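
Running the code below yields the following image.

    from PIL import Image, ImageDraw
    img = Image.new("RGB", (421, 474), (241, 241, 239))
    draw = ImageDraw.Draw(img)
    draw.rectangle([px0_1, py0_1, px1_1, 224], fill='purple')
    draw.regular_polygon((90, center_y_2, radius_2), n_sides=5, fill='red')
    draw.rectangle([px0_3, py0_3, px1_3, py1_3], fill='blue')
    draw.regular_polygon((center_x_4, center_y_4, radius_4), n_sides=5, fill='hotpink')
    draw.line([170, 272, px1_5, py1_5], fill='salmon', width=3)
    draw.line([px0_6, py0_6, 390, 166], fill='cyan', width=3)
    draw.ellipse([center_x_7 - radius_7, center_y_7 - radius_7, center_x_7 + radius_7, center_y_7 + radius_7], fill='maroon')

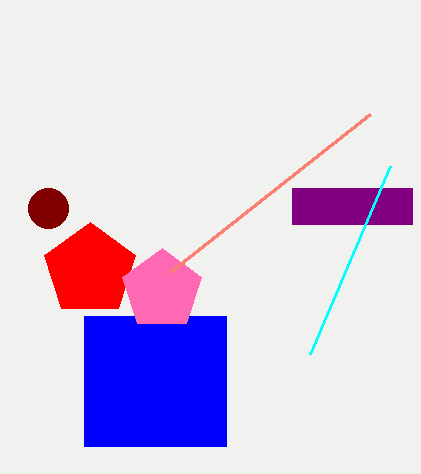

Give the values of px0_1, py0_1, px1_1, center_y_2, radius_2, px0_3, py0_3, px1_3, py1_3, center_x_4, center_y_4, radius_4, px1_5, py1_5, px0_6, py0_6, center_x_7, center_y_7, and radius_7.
px0_1 = 292
py0_1 = 188
px1_1 = 412
center_y_2 = 270
radius_2 = 48
px0_3 = 84
py0_3 = 316
px1_3 = 226
py1_3 = 446
center_x_4 = 162
center_y_4 = 290
radius_4 = 42
px1_5 = 370
py1_5 = 114
px0_6 = 310
py0_6 = 354
center_x_7 = 48
center_y_7 = 208
radius_7 = 20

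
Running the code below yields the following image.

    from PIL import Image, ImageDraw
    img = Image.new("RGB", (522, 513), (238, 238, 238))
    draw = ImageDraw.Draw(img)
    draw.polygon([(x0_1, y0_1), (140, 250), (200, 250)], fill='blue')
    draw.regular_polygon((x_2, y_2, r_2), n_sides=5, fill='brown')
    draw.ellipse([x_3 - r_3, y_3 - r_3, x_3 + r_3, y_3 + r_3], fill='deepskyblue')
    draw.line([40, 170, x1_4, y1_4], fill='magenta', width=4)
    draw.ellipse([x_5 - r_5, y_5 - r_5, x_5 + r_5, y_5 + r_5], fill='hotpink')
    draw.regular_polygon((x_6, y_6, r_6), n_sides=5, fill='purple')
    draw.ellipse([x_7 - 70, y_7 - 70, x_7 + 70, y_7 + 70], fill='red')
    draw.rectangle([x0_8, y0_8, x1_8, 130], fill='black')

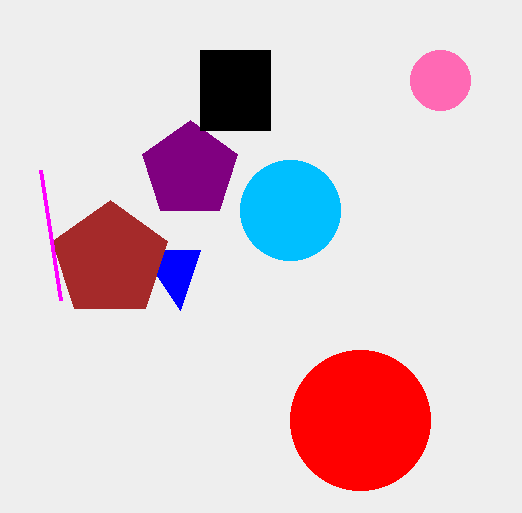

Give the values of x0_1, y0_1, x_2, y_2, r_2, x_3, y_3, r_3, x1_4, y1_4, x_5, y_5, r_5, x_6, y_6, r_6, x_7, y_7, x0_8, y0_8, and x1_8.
x0_1 = 180; y0_1 = 310; x_2 = 110; y_2 = 260; r_2 = 60; x_3 = 290; y_3 = 210; r_3 = 50; x1_4 = 60; y1_4 = 300; x_5 = 440; y_5 = 80; r_5 = 30; x_6 = 190; y_6 = 170; r_6 = 50; x_7 = 360; y_7 = 420; x0_8 = 200; y0_8 = 50; x1_8 = 270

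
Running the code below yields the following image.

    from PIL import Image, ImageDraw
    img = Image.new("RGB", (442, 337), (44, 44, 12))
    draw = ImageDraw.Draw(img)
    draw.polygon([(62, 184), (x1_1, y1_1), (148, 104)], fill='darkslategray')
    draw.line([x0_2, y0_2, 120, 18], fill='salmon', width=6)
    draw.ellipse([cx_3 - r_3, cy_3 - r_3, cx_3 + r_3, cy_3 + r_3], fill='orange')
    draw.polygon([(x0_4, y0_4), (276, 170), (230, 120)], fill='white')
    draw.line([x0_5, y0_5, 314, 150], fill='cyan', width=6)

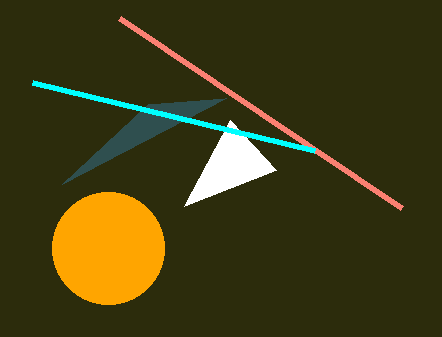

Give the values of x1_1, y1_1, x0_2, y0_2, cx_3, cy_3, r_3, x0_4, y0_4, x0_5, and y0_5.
x1_1 = 226
y1_1 = 98
x0_2 = 402
y0_2 = 208
cx_3 = 108
cy_3 = 248
r_3 = 56
x0_4 = 184
y0_4 = 206
x0_5 = 32
y0_5 = 82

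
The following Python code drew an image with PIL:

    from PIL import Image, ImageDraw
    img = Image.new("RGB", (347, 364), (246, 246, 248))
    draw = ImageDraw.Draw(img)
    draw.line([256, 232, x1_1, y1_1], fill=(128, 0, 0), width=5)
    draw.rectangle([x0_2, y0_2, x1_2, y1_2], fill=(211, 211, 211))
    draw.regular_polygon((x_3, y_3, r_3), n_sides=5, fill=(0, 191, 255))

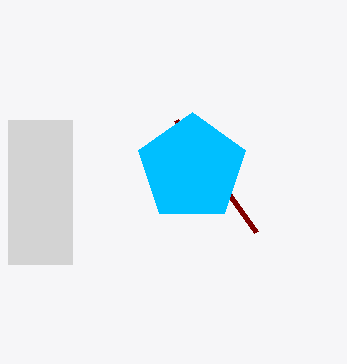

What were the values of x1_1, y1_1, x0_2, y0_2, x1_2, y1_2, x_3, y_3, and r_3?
x1_1 = 176, y1_1 = 120, x0_2 = 8, y0_2 = 120, x1_2 = 72, y1_2 = 264, x_3 = 192, y_3 = 168, r_3 = 56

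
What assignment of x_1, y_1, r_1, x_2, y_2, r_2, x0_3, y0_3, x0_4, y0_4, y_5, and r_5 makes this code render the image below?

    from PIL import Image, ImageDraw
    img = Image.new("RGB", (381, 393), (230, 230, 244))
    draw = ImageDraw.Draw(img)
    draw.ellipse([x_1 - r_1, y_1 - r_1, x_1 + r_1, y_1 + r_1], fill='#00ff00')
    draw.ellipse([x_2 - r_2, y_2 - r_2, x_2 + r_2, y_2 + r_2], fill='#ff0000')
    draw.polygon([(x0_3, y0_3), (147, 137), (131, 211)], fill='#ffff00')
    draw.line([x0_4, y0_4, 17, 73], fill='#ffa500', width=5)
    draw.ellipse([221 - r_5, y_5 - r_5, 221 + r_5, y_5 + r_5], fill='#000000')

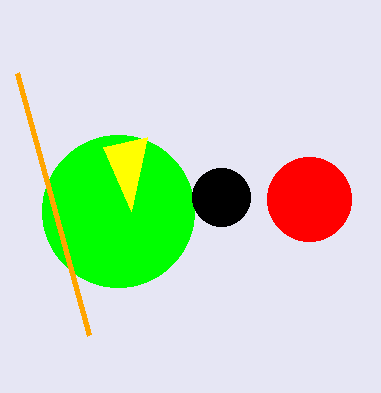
x_1 = 118, y_1 = 211, r_1 = 76, x_2 = 309, y_2 = 199, r_2 = 42, x0_3 = 103, y0_3 = 147, x0_4 = 89, y0_4 = 335, y_5 = 197, r_5 = 29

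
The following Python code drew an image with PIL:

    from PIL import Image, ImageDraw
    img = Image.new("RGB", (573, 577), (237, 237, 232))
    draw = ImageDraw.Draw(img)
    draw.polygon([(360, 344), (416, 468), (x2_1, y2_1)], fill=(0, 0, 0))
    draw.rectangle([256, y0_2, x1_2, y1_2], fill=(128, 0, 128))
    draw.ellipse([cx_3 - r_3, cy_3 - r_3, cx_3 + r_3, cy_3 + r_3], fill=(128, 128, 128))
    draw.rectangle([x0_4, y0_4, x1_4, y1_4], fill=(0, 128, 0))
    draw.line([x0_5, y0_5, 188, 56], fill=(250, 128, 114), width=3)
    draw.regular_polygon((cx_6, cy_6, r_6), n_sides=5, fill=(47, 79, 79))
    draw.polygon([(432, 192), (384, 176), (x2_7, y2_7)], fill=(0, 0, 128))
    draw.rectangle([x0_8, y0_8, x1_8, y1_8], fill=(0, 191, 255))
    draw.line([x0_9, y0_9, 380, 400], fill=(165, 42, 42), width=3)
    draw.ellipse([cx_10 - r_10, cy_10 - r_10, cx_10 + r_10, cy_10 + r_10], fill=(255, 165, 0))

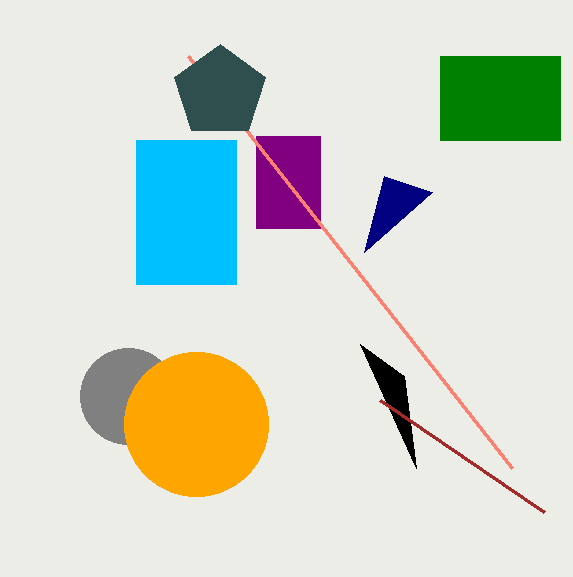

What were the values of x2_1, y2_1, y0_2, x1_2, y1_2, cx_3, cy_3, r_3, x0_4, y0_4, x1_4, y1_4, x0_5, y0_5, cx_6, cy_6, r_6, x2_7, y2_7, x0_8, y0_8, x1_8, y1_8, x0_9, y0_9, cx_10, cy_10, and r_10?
x2_1 = 404, y2_1 = 376, y0_2 = 136, x1_2 = 320, y1_2 = 228, cx_3 = 128, cy_3 = 396, r_3 = 48, x0_4 = 440, y0_4 = 56, x1_4 = 560, y1_4 = 140, x0_5 = 512, y0_5 = 468, cx_6 = 220, cy_6 = 92, r_6 = 48, x2_7 = 364, y2_7 = 252, x0_8 = 136, y0_8 = 140, x1_8 = 236, y1_8 = 284, x0_9 = 544, y0_9 = 512, cx_10 = 196, cy_10 = 424, r_10 = 72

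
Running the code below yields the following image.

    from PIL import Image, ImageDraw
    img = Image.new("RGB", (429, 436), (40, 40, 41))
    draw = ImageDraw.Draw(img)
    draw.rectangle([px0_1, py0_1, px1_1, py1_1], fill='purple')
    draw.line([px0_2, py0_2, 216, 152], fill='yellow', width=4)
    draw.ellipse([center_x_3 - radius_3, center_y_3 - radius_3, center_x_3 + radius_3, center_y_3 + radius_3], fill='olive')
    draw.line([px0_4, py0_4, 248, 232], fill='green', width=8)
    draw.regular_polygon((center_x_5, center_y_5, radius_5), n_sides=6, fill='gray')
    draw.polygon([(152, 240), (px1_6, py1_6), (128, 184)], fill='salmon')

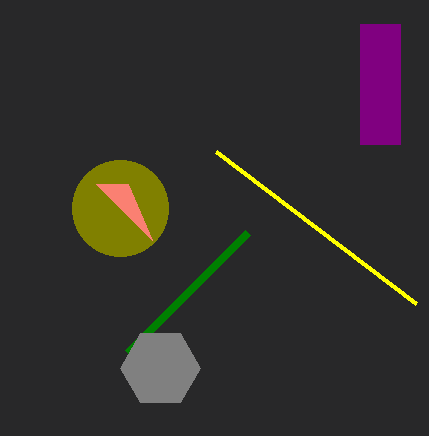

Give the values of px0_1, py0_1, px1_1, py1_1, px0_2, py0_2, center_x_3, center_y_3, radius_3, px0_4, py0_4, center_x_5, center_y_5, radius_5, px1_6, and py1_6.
px0_1 = 360; py0_1 = 24; px1_1 = 400; py1_1 = 144; px0_2 = 416; py0_2 = 304; center_x_3 = 120; center_y_3 = 208; radius_3 = 48; px0_4 = 128; py0_4 = 352; center_x_5 = 160; center_y_5 = 368; radius_5 = 40; px1_6 = 96; py1_6 = 184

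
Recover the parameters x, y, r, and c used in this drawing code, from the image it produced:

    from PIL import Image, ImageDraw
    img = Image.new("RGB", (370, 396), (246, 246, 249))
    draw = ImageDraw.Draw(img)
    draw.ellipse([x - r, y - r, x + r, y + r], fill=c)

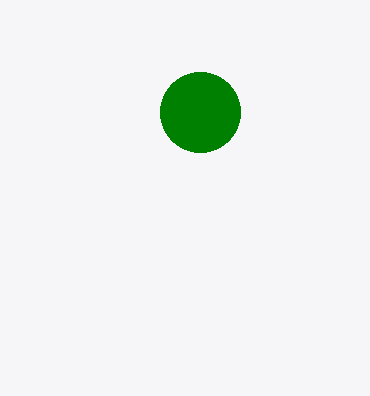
x = 200
y = 112
r = 40
c = 'green'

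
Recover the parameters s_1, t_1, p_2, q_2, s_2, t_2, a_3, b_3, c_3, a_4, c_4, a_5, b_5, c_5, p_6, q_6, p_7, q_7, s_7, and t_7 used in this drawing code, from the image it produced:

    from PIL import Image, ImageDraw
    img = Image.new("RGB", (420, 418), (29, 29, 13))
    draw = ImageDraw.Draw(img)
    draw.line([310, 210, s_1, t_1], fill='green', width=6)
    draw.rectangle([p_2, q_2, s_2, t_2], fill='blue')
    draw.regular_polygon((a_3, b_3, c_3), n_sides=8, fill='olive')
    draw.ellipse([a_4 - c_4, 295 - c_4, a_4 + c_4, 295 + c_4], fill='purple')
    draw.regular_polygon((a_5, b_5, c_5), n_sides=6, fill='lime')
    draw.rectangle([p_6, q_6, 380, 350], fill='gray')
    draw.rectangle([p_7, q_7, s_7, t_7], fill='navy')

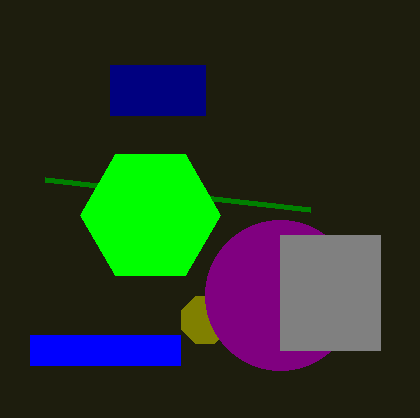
s_1 = 45
t_1 = 180
p_2 = 30
q_2 = 335
s_2 = 180
t_2 = 365
a_3 = 205
b_3 = 320
c_3 = 25
a_4 = 280
c_4 = 75
a_5 = 150
b_5 = 215
c_5 = 70
p_6 = 280
q_6 = 235
p_7 = 110
q_7 = 65
s_7 = 205
t_7 = 115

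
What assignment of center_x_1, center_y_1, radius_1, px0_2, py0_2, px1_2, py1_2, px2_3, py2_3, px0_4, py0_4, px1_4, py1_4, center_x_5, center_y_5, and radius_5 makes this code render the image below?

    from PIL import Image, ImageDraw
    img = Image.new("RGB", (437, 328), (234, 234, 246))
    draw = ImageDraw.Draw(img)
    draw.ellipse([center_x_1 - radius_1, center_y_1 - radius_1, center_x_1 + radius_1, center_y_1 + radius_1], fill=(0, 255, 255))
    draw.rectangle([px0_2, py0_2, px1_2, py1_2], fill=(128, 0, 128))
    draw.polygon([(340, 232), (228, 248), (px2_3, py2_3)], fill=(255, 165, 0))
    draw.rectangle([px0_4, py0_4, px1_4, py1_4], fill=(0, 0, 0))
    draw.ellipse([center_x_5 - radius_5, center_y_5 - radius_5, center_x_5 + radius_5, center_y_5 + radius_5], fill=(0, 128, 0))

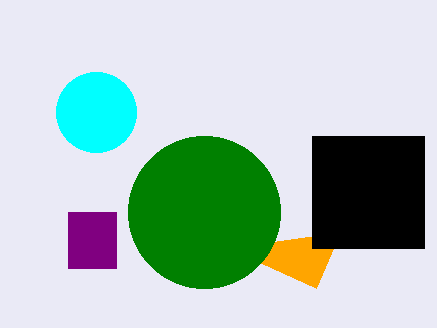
center_x_1 = 96, center_y_1 = 112, radius_1 = 40, px0_2 = 68, py0_2 = 212, px1_2 = 116, py1_2 = 268, px2_3 = 316, py2_3 = 288, px0_4 = 312, py0_4 = 136, px1_4 = 424, py1_4 = 248, center_x_5 = 204, center_y_5 = 212, radius_5 = 76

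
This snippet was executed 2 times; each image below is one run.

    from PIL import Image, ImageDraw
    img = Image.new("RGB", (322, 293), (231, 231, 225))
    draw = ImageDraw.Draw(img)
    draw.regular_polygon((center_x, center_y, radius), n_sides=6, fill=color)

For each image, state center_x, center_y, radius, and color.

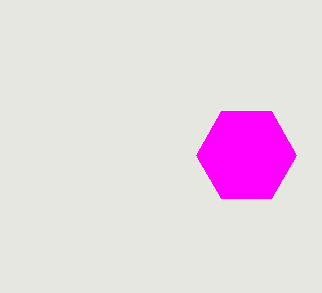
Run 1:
center_x = 246
center_y = 155
radius = 50
color = 'magenta'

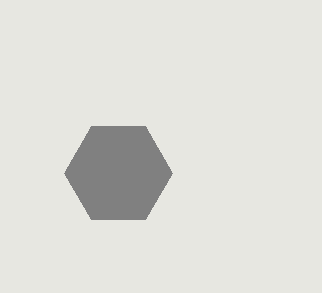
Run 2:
center_x = 118
center_y = 173
radius = 54
color = 'gray'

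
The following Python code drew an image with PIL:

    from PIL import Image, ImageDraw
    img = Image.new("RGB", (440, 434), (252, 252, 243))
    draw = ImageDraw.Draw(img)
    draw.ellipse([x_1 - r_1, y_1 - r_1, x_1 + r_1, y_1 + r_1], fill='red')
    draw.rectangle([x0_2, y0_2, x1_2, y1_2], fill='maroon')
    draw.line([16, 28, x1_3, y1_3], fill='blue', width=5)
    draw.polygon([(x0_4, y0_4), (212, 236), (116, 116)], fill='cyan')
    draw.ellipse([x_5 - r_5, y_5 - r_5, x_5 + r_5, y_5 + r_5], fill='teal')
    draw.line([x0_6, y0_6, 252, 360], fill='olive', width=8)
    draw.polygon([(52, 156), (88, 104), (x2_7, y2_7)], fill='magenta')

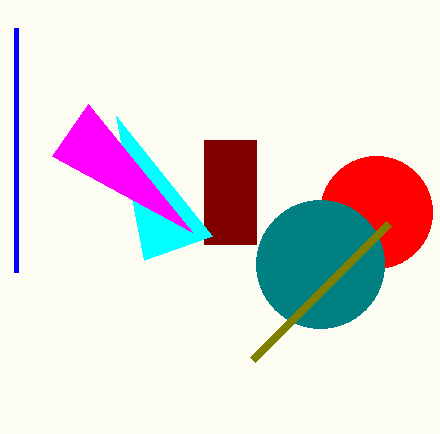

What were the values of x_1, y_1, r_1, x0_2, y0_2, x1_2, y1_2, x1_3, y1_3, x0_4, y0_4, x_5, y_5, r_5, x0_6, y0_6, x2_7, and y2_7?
x_1 = 376, y_1 = 212, r_1 = 56, x0_2 = 204, y0_2 = 140, x1_2 = 256, y1_2 = 244, x1_3 = 16, y1_3 = 272, x0_4 = 144, y0_4 = 260, x_5 = 320, y_5 = 264, r_5 = 64, x0_6 = 388, y0_6 = 224, x2_7 = 192, y2_7 = 232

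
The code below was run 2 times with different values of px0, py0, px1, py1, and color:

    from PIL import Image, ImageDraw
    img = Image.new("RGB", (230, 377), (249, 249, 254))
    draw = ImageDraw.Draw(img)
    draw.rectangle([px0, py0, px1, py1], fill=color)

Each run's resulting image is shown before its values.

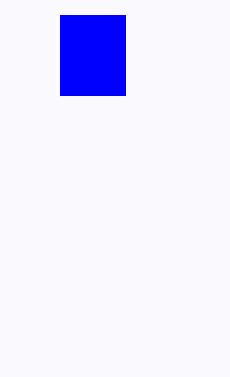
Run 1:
px0 = 60, py0 = 15, px1 = 125, py1 = 95, color = 'blue'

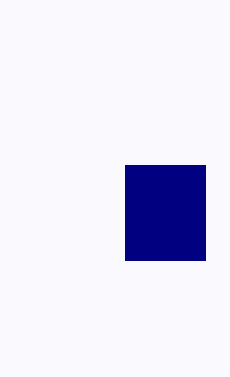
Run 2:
px0 = 125; py0 = 165; px1 = 205; py1 = 260; color = 'navy'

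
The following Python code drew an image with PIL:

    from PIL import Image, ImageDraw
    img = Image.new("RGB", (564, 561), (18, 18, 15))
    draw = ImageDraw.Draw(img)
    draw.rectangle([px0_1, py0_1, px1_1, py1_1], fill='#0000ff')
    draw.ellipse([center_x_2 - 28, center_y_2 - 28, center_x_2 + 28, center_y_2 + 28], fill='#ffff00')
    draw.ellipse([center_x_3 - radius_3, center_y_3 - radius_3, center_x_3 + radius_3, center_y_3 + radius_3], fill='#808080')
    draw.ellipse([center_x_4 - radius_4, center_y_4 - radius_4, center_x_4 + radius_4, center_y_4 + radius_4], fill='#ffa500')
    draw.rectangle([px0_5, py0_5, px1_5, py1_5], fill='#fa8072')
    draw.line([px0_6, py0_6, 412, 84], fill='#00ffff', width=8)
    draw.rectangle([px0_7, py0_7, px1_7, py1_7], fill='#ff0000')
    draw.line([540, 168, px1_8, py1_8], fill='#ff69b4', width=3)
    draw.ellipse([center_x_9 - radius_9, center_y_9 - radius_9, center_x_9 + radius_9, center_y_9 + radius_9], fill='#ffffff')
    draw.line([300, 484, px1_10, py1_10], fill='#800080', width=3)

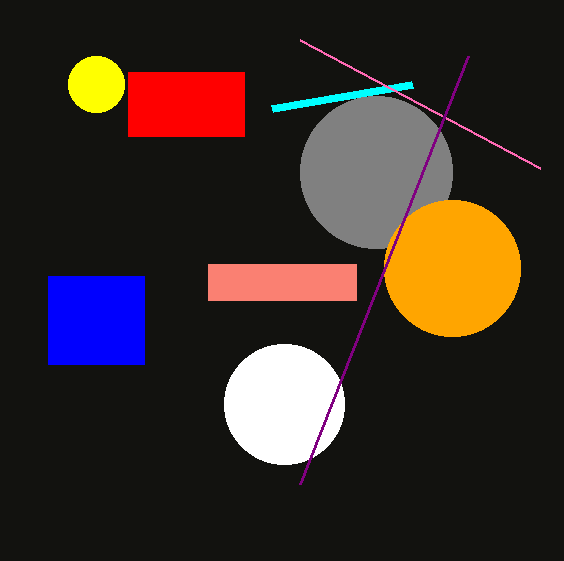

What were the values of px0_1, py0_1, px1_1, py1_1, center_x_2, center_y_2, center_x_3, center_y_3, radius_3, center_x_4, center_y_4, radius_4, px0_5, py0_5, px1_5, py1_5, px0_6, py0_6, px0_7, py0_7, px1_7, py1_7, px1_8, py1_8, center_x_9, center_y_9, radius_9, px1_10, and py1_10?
px0_1 = 48
py0_1 = 276
px1_1 = 144
py1_1 = 364
center_x_2 = 96
center_y_2 = 84
center_x_3 = 376
center_y_3 = 172
radius_3 = 76
center_x_4 = 452
center_y_4 = 268
radius_4 = 68
px0_5 = 208
py0_5 = 264
px1_5 = 356
py1_5 = 300
px0_6 = 272
py0_6 = 108
px0_7 = 128
py0_7 = 72
px1_7 = 244
py1_7 = 136
px1_8 = 300
py1_8 = 40
center_x_9 = 284
center_y_9 = 404
radius_9 = 60
px1_10 = 468
py1_10 = 56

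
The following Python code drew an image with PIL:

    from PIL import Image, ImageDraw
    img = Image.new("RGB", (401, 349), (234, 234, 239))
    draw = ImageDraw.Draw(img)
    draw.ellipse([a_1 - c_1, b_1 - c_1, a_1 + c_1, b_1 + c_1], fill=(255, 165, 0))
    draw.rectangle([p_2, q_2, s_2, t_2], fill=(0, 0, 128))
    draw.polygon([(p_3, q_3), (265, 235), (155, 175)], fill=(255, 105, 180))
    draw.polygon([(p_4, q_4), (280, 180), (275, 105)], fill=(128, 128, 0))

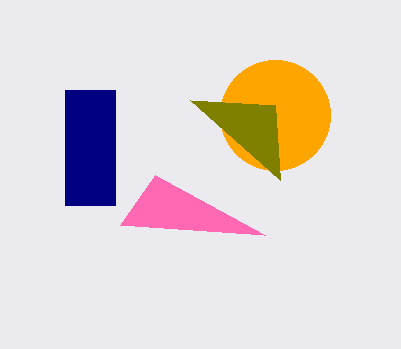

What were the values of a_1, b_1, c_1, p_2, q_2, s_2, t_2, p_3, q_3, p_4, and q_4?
a_1 = 275, b_1 = 115, c_1 = 55, p_2 = 65, q_2 = 90, s_2 = 115, t_2 = 205, p_3 = 120, q_3 = 225, p_4 = 190, q_4 = 100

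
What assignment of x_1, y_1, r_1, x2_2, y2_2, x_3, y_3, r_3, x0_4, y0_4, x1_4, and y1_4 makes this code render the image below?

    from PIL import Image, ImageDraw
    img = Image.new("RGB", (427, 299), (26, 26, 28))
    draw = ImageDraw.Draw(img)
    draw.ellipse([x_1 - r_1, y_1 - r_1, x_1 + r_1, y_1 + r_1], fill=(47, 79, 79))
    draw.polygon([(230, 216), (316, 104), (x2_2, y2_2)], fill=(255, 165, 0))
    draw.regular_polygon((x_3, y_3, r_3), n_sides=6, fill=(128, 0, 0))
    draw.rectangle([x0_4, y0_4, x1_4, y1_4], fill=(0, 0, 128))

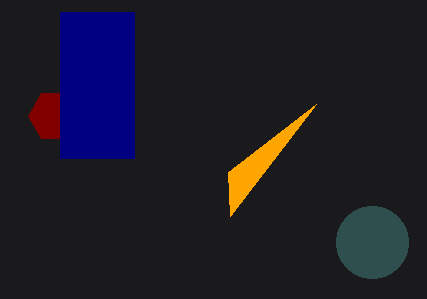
x_1 = 372, y_1 = 242, r_1 = 36, x2_2 = 228, y2_2 = 172, x_3 = 54, y_3 = 116, r_3 = 26, x0_4 = 60, y0_4 = 12, x1_4 = 134, y1_4 = 158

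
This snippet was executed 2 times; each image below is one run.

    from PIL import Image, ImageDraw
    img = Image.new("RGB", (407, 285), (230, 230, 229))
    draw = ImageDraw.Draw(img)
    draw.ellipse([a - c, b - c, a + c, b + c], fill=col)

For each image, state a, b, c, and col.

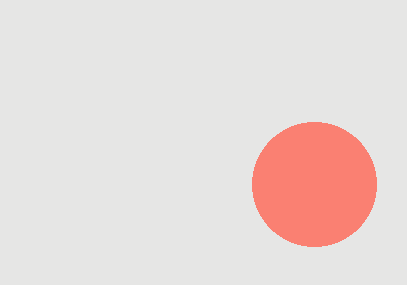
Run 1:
a = 314; b = 184; c = 62; col = 'salmon'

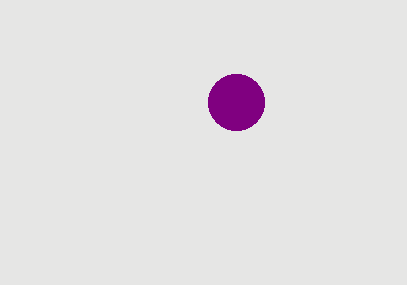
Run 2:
a = 236; b = 102; c = 28; col = 'purple'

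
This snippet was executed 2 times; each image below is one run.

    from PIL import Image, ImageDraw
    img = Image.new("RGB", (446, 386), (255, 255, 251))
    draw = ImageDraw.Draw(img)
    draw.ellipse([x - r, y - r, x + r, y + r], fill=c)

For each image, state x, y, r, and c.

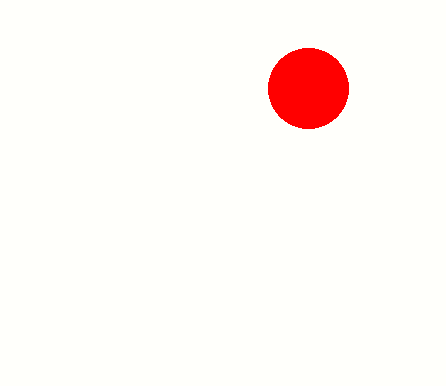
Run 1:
x = 308; y = 88; r = 40; c = 'red'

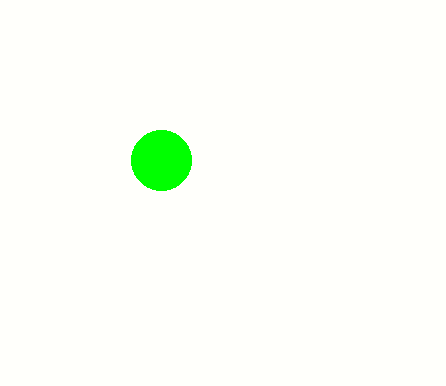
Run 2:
x = 161
y = 160
r = 30
c = 'lime'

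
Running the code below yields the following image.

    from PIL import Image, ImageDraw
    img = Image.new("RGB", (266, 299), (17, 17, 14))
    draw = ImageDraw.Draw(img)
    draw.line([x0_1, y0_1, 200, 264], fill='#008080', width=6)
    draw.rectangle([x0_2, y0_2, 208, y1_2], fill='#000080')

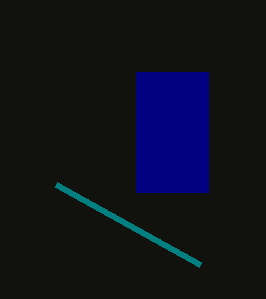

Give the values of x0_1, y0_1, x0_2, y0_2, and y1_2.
x0_1 = 56
y0_1 = 184
x0_2 = 136
y0_2 = 72
y1_2 = 192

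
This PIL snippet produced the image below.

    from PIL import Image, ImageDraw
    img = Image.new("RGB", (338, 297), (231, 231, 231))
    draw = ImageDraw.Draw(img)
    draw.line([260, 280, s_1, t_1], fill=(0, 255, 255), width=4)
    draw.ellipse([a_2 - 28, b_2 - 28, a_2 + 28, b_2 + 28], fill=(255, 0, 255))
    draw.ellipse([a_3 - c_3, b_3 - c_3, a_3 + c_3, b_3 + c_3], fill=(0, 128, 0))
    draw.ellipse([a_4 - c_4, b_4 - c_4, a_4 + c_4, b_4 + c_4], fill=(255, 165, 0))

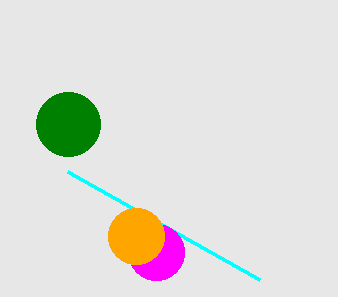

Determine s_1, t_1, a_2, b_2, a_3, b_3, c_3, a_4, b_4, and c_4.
s_1 = 68, t_1 = 172, a_2 = 156, b_2 = 252, a_3 = 68, b_3 = 124, c_3 = 32, a_4 = 136, b_4 = 236, c_4 = 28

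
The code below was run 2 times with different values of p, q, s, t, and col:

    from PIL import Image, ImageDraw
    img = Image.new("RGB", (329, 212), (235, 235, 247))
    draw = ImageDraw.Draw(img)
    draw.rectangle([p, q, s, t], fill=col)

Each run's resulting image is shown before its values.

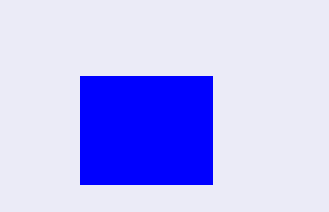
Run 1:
p = 80; q = 76; s = 212; t = 184; col = 'blue'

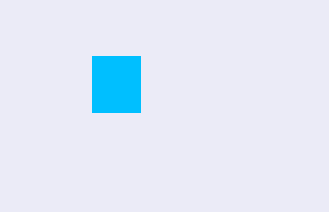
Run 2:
p = 92
q = 56
s = 140
t = 112
col = 'deepskyblue'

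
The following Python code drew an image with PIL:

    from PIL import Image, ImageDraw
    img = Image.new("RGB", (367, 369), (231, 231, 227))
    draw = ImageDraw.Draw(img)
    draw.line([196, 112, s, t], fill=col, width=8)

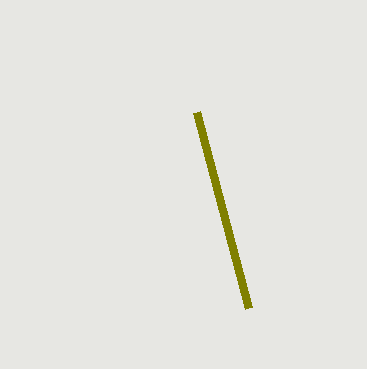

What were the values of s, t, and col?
s = 248; t = 308; col = 'olive'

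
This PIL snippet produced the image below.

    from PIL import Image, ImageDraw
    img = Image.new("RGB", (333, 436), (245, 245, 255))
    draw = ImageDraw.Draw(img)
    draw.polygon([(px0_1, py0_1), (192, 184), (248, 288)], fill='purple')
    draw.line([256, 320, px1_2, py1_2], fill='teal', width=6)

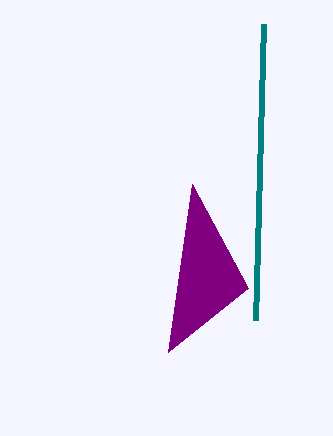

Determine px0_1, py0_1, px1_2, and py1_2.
px0_1 = 168
py0_1 = 352
px1_2 = 264
py1_2 = 24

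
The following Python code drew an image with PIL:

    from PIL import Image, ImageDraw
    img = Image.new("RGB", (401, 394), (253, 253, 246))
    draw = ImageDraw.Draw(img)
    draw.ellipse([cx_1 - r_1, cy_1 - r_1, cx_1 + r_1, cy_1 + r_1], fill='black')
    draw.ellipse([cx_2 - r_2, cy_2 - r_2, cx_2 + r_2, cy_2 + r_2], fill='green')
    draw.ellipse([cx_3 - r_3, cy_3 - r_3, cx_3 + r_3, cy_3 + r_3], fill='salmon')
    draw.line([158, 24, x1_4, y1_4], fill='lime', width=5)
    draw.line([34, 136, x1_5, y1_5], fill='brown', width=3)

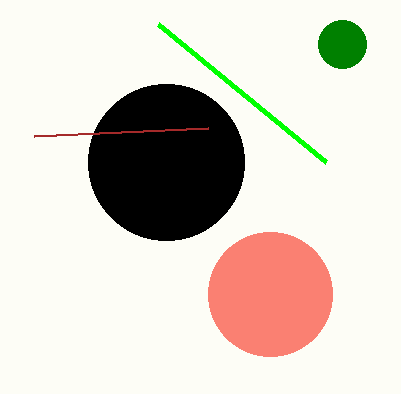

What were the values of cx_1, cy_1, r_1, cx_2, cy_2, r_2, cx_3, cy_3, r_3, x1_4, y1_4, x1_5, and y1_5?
cx_1 = 166, cy_1 = 162, r_1 = 78, cx_2 = 342, cy_2 = 44, r_2 = 24, cx_3 = 270, cy_3 = 294, r_3 = 62, x1_4 = 326, y1_4 = 162, x1_5 = 208, y1_5 = 128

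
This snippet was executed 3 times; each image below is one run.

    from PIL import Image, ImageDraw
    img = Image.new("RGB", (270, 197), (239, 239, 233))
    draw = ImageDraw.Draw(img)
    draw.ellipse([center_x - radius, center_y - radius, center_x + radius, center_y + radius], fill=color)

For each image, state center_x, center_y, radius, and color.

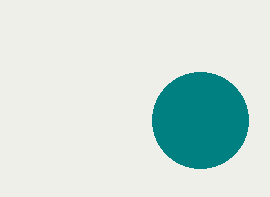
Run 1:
center_x = 200
center_y = 120
radius = 48
color = 'teal'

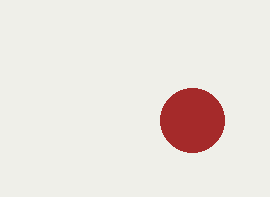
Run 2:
center_x = 192; center_y = 120; radius = 32; color = 'brown'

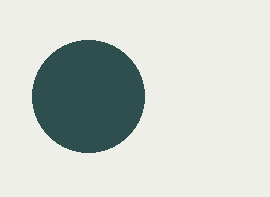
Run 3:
center_x = 88
center_y = 96
radius = 56
color = 'darkslategray'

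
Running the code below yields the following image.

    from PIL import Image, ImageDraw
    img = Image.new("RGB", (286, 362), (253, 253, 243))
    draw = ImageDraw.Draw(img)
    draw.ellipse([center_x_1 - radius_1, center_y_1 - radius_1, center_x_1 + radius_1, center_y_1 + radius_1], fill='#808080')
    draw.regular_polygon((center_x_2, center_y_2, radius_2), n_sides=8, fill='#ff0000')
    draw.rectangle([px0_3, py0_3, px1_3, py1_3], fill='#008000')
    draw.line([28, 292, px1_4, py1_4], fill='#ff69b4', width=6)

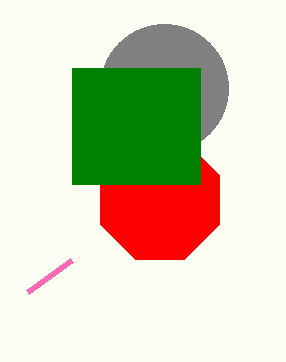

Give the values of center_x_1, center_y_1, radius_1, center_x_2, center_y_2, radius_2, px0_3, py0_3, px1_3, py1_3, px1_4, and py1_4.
center_x_1 = 164; center_y_1 = 88; radius_1 = 64; center_x_2 = 160; center_y_2 = 200; radius_2 = 64; px0_3 = 72; py0_3 = 68; px1_3 = 200; py1_3 = 184; px1_4 = 72; py1_4 = 260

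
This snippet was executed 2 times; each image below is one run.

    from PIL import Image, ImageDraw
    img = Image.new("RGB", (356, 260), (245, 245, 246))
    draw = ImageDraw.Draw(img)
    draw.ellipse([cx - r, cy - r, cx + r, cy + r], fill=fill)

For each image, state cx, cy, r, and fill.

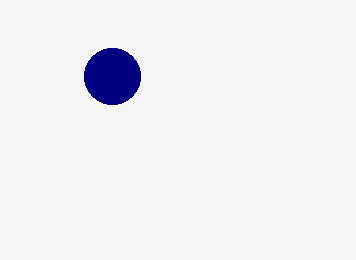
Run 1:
cx = 112; cy = 76; r = 28; fill = 'navy'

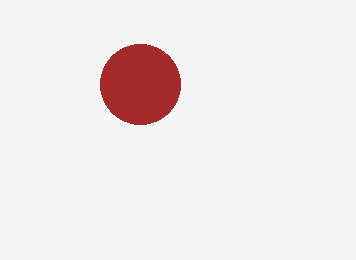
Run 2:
cx = 140
cy = 84
r = 40
fill = 'brown'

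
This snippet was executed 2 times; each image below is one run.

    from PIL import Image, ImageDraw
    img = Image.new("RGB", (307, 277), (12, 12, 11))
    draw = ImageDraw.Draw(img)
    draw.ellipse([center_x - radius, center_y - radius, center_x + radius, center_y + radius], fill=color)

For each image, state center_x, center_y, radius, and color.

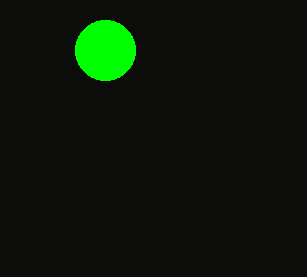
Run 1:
center_x = 105
center_y = 50
radius = 30
color = 'lime'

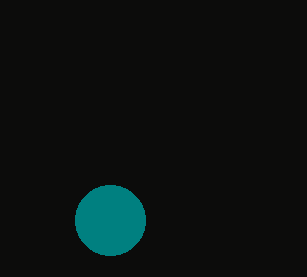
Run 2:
center_x = 110
center_y = 220
radius = 35
color = 'teal'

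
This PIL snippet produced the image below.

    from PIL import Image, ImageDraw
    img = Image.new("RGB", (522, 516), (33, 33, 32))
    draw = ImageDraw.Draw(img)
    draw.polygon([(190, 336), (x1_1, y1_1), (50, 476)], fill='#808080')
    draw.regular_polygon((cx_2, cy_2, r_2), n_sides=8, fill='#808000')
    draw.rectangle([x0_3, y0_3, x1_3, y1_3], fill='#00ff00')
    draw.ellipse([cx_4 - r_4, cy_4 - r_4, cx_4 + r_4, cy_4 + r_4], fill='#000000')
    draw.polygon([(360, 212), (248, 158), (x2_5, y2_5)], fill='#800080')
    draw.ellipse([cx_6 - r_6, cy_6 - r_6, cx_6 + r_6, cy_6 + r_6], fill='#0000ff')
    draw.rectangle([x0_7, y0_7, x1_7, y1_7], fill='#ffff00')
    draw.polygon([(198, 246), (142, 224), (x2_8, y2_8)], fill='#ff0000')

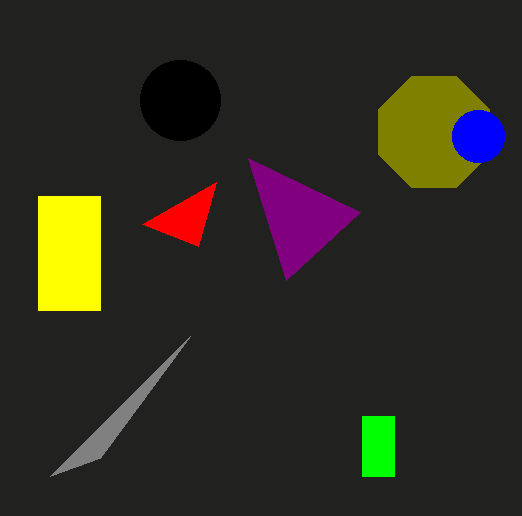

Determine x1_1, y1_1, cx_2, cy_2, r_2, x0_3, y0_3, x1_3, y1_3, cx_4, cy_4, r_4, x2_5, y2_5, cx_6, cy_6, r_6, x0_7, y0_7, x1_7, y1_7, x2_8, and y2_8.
x1_1 = 100
y1_1 = 458
cx_2 = 434
cy_2 = 132
r_2 = 60
x0_3 = 362
y0_3 = 416
x1_3 = 394
y1_3 = 476
cx_4 = 180
cy_4 = 100
r_4 = 40
x2_5 = 286
y2_5 = 280
cx_6 = 478
cy_6 = 136
r_6 = 26
x0_7 = 38
y0_7 = 196
x1_7 = 100
y1_7 = 310
x2_8 = 216
y2_8 = 182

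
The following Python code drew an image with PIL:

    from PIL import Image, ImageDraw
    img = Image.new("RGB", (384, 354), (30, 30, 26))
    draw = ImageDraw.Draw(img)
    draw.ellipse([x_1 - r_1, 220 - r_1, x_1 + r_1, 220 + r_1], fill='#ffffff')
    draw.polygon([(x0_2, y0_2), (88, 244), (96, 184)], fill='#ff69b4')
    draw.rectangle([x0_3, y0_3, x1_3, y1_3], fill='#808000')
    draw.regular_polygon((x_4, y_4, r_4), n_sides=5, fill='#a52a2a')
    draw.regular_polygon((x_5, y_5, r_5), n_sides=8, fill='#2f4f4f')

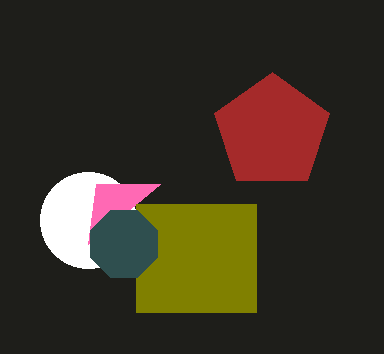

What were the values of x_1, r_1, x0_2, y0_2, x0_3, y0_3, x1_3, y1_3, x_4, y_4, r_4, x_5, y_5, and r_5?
x_1 = 88; r_1 = 48; x0_2 = 160; y0_2 = 184; x0_3 = 136; y0_3 = 204; x1_3 = 256; y1_3 = 312; x_4 = 272; y_4 = 132; r_4 = 60; x_5 = 124; y_5 = 244; r_5 = 36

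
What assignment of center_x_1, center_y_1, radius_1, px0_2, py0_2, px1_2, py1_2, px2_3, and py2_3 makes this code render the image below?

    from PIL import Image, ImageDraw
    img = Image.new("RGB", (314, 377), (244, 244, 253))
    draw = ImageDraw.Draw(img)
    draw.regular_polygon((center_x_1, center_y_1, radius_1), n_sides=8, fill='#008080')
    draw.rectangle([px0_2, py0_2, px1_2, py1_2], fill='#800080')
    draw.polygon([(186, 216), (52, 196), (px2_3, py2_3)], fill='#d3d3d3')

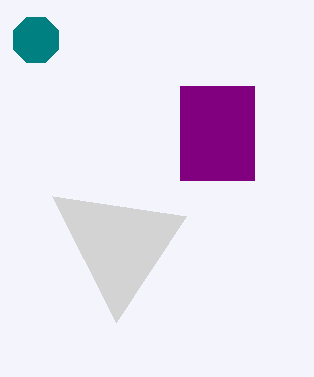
center_x_1 = 36
center_y_1 = 40
radius_1 = 24
px0_2 = 180
py0_2 = 86
px1_2 = 254
py1_2 = 180
px2_3 = 116
py2_3 = 322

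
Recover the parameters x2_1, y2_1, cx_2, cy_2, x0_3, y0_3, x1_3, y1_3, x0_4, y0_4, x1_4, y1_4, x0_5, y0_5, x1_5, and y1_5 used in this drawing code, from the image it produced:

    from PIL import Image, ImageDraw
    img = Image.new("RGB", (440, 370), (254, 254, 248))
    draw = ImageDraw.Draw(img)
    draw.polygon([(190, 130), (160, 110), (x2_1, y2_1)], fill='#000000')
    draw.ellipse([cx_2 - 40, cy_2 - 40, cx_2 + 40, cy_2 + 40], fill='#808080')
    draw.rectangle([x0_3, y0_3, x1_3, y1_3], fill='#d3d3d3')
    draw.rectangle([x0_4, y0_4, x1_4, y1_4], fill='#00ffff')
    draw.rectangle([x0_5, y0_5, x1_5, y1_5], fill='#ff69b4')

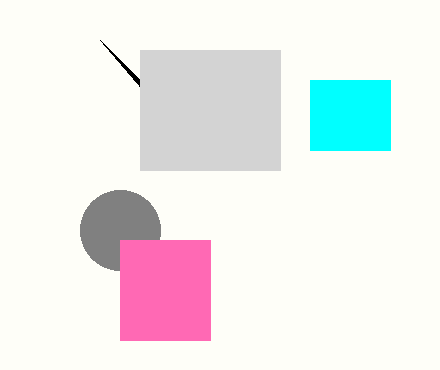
x2_1 = 100, y2_1 = 40, cx_2 = 120, cy_2 = 230, x0_3 = 140, y0_3 = 50, x1_3 = 280, y1_3 = 170, x0_4 = 310, y0_4 = 80, x1_4 = 390, y1_4 = 150, x0_5 = 120, y0_5 = 240, x1_5 = 210, y1_5 = 340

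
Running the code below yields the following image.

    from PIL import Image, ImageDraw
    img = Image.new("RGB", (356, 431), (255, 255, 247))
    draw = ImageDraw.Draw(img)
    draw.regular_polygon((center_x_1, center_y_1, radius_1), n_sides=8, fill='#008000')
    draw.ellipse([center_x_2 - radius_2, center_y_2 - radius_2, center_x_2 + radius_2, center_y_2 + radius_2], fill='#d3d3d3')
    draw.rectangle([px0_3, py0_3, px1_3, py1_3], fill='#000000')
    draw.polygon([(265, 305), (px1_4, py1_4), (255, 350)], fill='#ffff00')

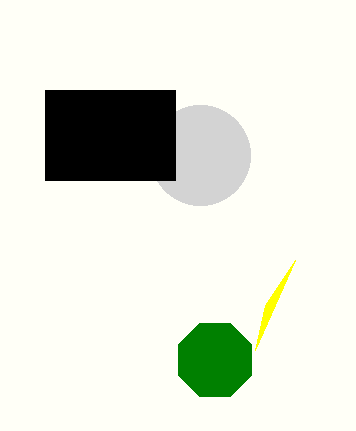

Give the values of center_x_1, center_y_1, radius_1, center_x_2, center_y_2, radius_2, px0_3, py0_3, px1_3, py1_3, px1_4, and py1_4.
center_x_1 = 215
center_y_1 = 360
radius_1 = 40
center_x_2 = 200
center_y_2 = 155
radius_2 = 50
px0_3 = 45
py0_3 = 90
px1_3 = 175
py1_3 = 180
px1_4 = 295
py1_4 = 260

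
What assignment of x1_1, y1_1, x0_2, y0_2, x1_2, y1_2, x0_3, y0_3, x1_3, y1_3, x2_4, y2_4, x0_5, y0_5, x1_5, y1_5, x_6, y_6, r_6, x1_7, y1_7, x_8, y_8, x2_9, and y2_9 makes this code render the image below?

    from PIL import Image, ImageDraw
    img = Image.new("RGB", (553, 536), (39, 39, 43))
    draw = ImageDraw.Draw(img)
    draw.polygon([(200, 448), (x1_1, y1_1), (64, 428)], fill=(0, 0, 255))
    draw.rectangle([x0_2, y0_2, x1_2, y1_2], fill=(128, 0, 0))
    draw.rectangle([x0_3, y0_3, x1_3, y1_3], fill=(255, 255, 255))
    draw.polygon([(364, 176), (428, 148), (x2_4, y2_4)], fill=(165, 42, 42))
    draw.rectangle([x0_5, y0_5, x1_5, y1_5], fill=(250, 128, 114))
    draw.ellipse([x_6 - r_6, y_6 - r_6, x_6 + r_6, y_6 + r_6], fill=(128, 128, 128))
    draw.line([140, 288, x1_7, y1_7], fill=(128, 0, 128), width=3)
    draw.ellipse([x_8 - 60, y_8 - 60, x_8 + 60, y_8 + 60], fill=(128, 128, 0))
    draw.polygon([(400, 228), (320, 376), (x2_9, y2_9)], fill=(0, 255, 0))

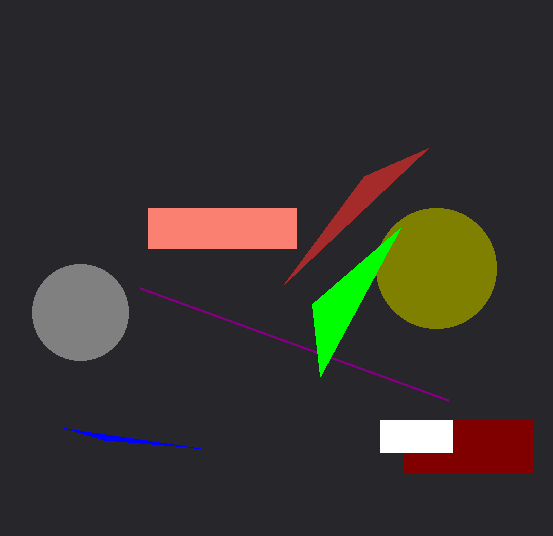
x1_1 = 104
y1_1 = 440
x0_2 = 404
y0_2 = 420
x1_2 = 532
y1_2 = 472
x0_3 = 380
y0_3 = 420
x1_3 = 452
y1_3 = 452
x2_4 = 284
y2_4 = 284
x0_5 = 148
y0_5 = 208
x1_5 = 296
y1_5 = 248
x_6 = 80
y_6 = 312
r_6 = 48
x1_7 = 448
y1_7 = 400
x_8 = 436
y_8 = 268
x2_9 = 312
y2_9 = 304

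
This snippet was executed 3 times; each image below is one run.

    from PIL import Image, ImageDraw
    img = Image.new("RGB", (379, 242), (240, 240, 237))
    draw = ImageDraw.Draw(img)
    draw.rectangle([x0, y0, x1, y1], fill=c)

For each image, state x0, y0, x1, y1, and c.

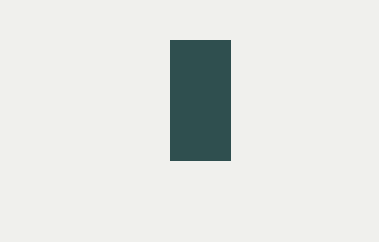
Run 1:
x0 = 170, y0 = 40, x1 = 230, y1 = 160, c = 'darkslategray'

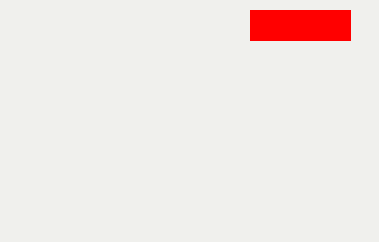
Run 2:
x0 = 250
y0 = 10
x1 = 350
y1 = 40
c = 'red'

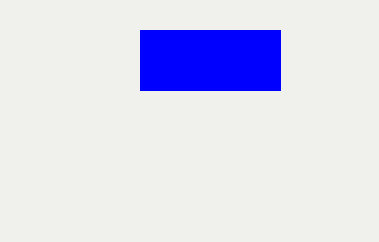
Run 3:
x0 = 140; y0 = 30; x1 = 280; y1 = 90; c = 'blue'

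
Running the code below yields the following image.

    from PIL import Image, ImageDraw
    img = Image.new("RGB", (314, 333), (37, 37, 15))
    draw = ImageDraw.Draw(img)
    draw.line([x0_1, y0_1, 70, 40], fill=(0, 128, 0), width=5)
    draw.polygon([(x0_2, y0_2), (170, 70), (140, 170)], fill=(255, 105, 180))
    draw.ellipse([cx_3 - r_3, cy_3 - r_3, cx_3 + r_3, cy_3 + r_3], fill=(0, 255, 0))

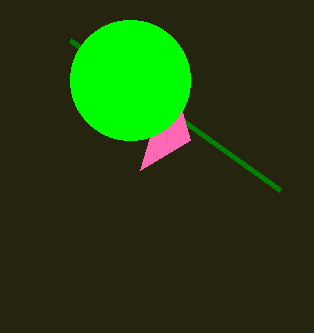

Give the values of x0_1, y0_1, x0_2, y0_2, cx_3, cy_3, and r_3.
x0_1 = 280; y0_1 = 190; x0_2 = 190; y0_2 = 140; cx_3 = 130; cy_3 = 80; r_3 = 60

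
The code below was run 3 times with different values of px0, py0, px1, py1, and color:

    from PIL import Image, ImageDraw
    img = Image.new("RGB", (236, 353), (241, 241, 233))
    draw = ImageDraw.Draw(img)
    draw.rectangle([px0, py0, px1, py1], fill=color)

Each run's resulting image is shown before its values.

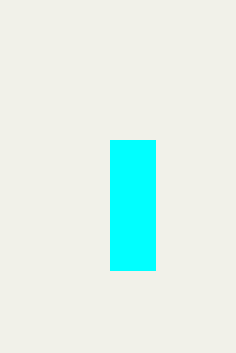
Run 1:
px0 = 110; py0 = 140; px1 = 155; py1 = 270; color = 'cyan'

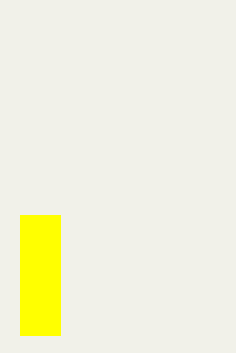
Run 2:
px0 = 20, py0 = 215, px1 = 60, py1 = 335, color = 'yellow'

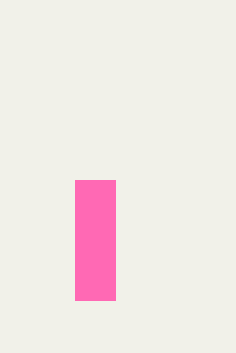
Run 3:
px0 = 75
py0 = 180
px1 = 115
py1 = 300
color = 'hotpink'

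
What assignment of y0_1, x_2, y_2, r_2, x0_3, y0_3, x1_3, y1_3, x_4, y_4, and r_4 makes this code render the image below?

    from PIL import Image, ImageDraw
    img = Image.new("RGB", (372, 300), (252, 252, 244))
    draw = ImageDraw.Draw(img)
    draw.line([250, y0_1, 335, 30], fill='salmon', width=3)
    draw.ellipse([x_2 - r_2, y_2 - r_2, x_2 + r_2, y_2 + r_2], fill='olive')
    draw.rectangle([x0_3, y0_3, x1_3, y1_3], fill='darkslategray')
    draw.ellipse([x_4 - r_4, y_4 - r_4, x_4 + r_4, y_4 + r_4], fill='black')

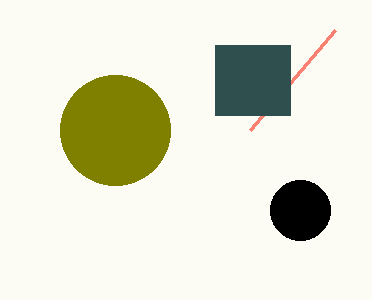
y0_1 = 130, x_2 = 115, y_2 = 130, r_2 = 55, x0_3 = 215, y0_3 = 45, x1_3 = 290, y1_3 = 115, x_4 = 300, y_4 = 210, r_4 = 30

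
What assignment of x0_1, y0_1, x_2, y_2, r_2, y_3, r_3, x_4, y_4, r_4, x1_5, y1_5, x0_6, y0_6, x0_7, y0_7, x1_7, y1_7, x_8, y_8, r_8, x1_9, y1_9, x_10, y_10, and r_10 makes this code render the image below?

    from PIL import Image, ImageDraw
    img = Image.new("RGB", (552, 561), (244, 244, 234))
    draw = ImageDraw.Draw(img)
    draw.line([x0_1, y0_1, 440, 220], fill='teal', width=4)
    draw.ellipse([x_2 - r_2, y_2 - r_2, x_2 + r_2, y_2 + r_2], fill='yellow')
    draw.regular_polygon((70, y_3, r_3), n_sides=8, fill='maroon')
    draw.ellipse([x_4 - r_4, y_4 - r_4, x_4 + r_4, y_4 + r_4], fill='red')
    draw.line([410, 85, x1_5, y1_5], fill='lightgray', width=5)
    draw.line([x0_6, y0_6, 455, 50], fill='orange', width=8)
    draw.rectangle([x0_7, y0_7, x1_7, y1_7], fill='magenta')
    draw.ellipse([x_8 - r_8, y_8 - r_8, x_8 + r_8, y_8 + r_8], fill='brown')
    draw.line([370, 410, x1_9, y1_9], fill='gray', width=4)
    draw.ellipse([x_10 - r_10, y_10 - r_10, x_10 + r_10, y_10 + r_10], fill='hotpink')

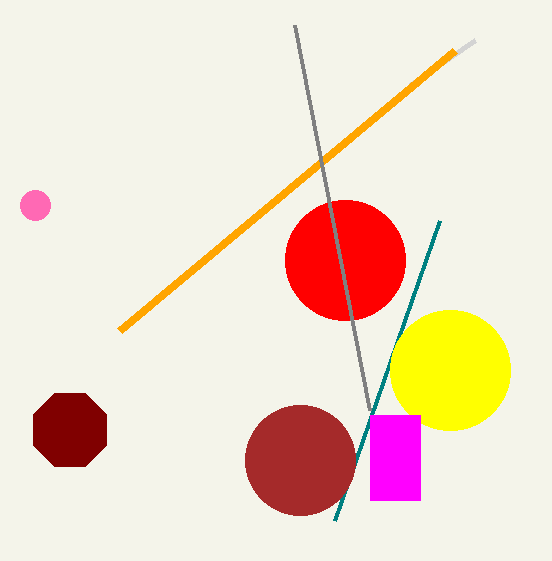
x0_1 = 335; y0_1 = 520; x_2 = 450; y_2 = 370; r_2 = 60; y_3 = 430; r_3 = 40; x_4 = 345; y_4 = 260; r_4 = 60; x1_5 = 475; y1_5 = 40; x0_6 = 120; y0_6 = 330; x0_7 = 370; y0_7 = 415; x1_7 = 420; y1_7 = 500; x_8 = 300; y_8 = 460; r_8 = 55; x1_9 = 295; y1_9 = 25; x_10 = 35; y_10 = 205; r_10 = 15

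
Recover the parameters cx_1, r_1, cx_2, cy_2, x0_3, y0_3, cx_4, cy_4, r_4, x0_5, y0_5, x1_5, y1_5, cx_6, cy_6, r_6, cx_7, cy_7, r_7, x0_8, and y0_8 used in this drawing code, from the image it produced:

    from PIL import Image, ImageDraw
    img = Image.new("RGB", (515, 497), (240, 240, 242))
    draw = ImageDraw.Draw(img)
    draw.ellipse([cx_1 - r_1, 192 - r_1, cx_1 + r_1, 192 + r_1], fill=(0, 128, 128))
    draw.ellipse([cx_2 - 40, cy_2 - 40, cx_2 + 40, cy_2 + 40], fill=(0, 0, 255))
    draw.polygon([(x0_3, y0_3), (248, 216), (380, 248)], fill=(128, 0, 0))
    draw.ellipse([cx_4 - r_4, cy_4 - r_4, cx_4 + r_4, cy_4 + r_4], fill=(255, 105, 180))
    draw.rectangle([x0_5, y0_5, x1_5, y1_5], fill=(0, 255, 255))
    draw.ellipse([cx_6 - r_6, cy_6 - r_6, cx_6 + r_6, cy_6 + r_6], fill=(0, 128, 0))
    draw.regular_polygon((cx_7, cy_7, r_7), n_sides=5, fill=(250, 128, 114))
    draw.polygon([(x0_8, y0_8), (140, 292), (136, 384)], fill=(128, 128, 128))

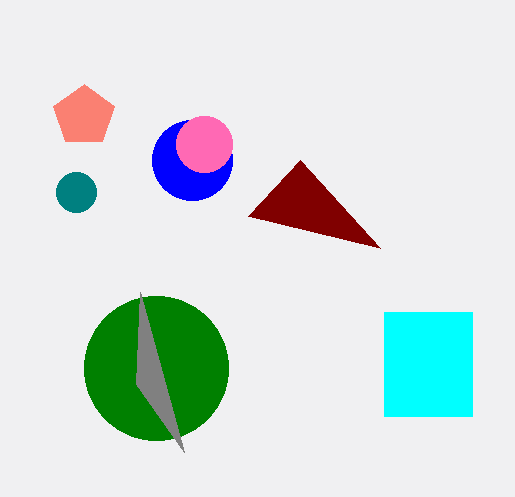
cx_1 = 76
r_1 = 20
cx_2 = 192
cy_2 = 160
x0_3 = 300
y0_3 = 160
cx_4 = 204
cy_4 = 144
r_4 = 28
x0_5 = 384
y0_5 = 312
x1_5 = 472
y1_5 = 416
cx_6 = 156
cy_6 = 368
r_6 = 72
cx_7 = 84
cy_7 = 116
r_7 = 32
x0_8 = 184
y0_8 = 452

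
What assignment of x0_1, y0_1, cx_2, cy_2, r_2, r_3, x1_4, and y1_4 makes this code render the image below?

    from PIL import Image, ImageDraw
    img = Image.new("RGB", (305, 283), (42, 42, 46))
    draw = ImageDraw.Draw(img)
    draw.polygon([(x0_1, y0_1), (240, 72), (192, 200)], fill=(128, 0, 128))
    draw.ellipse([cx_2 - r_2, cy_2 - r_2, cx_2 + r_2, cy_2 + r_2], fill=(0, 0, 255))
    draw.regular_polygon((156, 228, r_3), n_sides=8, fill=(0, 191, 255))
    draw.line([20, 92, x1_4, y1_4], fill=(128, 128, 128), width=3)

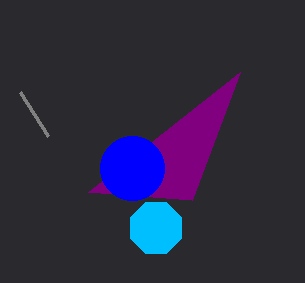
x0_1 = 88; y0_1 = 192; cx_2 = 132; cy_2 = 168; r_2 = 32; r_3 = 28; x1_4 = 48; y1_4 = 136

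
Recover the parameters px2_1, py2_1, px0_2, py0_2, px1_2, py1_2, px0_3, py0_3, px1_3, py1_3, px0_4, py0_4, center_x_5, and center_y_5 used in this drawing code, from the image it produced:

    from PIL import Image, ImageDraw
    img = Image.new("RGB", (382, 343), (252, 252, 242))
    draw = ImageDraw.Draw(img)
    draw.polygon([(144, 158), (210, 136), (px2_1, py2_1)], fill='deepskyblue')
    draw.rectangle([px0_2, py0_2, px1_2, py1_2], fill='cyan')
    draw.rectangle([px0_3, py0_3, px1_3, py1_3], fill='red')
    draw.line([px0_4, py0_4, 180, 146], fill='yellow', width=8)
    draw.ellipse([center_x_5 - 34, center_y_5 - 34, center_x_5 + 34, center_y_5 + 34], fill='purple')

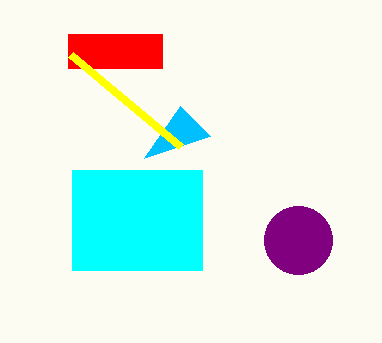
px2_1 = 180; py2_1 = 106; px0_2 = 72; py0_2 = 170; px1_2 = 202; py1_2 = 270; px0_3 = 68; py0_3 = 34; px1_3 = 162; py1_3 = 68; px0_4 = 70; py0_4 = 54; center_x_5 = 298; center_y_5 = 240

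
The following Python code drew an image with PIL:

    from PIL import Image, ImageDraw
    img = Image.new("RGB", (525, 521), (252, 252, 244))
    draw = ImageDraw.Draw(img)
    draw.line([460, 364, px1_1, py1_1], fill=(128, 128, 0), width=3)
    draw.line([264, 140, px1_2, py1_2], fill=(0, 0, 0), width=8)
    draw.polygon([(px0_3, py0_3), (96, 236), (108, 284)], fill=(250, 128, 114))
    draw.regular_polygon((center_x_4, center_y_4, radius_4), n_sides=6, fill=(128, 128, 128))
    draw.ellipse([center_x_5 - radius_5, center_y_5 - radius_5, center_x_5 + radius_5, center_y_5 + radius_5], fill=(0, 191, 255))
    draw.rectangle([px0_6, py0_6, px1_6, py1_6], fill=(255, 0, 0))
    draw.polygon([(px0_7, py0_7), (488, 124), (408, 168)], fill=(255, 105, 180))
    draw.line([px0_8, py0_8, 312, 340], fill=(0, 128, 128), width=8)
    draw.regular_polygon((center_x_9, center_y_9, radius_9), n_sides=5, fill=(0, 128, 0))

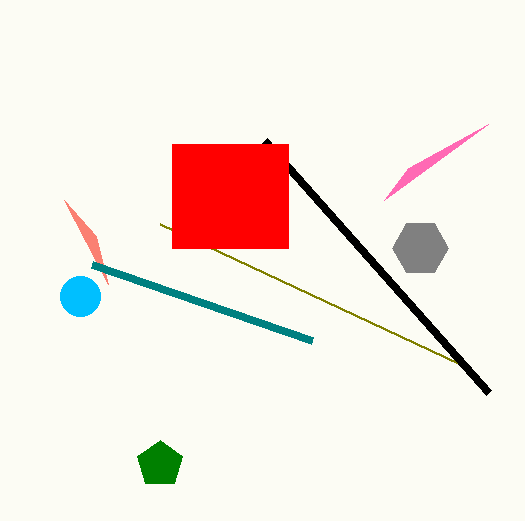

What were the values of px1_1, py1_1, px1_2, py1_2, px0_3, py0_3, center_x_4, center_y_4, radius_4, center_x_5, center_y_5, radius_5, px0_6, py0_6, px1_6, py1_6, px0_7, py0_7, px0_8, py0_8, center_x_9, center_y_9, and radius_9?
px1_1 = 160; py1_1 = 224; px1_2 = 488; py1_2 = 392; px0_3 = 64; py0_3 = 200; center_x_4 = 420; center_y_4 = 248; radius_4 = 28; center_x_5 = 80; center_y_5 = 296; radius_5 = 20; px0_6 = 172; py0_6 = 144; px1_6 = 288; py1_6 = 248; px0_7 = 384; py0_7 = 200; px0_8 = 92; py0_8 = 264; center_x_9 = 160; center_y_9 = 464; radius_9 = 24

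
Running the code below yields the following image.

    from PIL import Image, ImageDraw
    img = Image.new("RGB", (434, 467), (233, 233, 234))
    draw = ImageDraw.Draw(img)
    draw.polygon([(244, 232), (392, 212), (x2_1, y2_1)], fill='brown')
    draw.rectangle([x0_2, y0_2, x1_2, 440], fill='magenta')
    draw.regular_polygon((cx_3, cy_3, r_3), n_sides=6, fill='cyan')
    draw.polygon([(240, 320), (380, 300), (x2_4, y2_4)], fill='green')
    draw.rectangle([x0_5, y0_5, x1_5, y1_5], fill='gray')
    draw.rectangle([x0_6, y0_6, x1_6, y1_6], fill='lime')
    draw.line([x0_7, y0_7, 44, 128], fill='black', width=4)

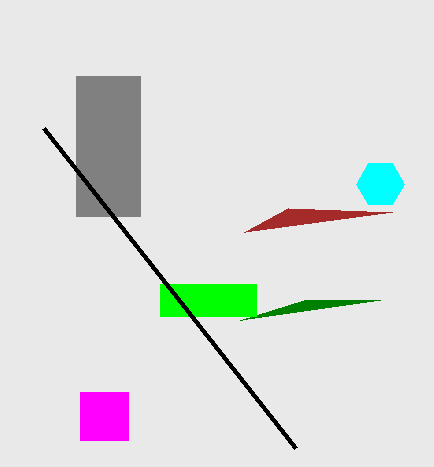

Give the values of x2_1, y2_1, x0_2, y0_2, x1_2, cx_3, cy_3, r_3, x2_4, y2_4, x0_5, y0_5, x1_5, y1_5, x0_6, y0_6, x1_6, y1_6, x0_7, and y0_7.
x2_1 = 288; y2_1 = 208; x0_2 = 80; y0_2 = 392; x1_2 = 128; cx_3 = 380; cy_3 = 184; r_3 = 24; x2_4 = 304; y2_4 = 300; x0_5 = 76; y0_5 = 76; x1_5 = 140; y1_5 = 216; x0_6 = 160; y0_6 = 284; x1_6 = 256; y1_6 = 316; x0_7 = 296; y0_7 = 448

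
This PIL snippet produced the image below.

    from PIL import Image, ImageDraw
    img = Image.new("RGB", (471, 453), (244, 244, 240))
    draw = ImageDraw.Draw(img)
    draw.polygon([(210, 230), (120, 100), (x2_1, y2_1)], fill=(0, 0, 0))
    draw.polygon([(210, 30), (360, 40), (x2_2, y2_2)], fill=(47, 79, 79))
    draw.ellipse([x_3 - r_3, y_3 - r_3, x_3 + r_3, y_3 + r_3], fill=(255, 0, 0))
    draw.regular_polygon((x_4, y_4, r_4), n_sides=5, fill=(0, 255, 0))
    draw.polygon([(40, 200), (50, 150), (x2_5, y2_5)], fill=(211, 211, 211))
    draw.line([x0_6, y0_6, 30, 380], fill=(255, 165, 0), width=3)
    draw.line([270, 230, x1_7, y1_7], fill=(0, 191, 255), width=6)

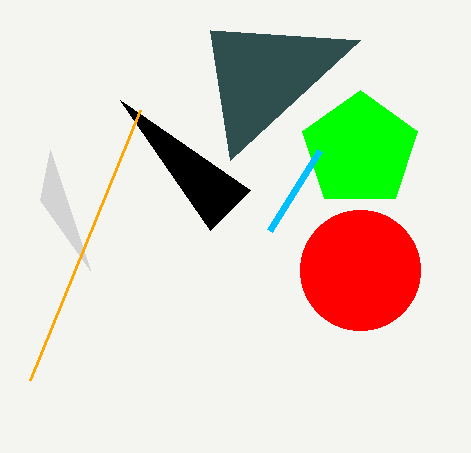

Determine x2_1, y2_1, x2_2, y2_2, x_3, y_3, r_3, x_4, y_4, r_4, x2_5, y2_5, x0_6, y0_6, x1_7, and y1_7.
x2_1 = 250
y2_1 = 190
x2_2 = 230
y2_2 = 160
x_3 = 360
y_3 = 270
r_3 = 60
x_4 = 360
y_4 = 150
r_4 = 60
x2_5 = 90
y2_5 = 270
x0_6 = 140
y0_6 = 110
x1_7 = 320
y1_7 = 150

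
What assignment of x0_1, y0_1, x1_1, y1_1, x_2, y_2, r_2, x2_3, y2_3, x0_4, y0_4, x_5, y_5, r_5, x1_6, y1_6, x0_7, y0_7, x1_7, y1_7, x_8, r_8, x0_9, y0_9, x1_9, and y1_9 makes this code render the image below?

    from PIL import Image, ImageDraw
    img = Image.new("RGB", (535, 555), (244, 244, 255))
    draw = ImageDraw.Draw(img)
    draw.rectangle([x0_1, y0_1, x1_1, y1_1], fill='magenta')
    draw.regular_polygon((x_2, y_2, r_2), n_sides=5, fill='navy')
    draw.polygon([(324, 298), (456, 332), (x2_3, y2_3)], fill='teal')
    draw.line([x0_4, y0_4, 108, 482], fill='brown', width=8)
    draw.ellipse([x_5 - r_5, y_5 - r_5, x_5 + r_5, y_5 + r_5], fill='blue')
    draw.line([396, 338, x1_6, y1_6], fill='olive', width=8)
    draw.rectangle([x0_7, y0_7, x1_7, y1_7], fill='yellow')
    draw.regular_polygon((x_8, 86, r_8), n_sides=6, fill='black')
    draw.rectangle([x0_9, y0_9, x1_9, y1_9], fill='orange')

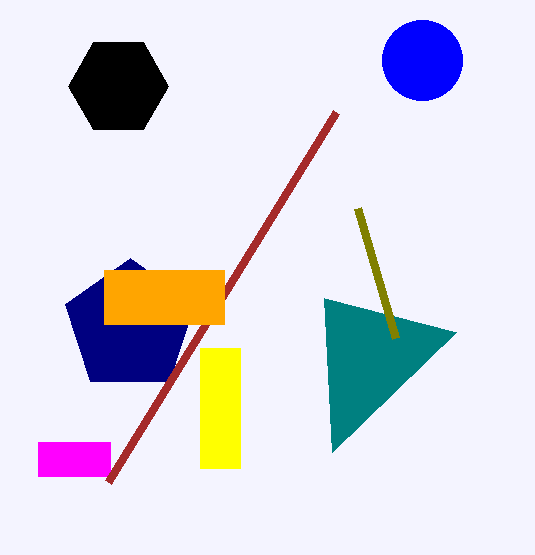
x0_1 = 38
y0_1 = 442
x1_1 = 110
y1_1 = 476
x_2 = 130
y_2 = 326
r_2 = 68
x2_3 = 332
y2_3 = 452
x0_4 = 336
y0_4 = 112
x_5 = 422
y_5 = 60
r_5 = 40
x1_6 = 358
y1_6 = 208
x0_7 = 200
y0_7 = 348
x1_7 = 240
y1_7 = 468
x_8 = 118
r_8 = 50
x0_9 = 104
y0_9 = 270
x1_9 = 224
y1_9 = 324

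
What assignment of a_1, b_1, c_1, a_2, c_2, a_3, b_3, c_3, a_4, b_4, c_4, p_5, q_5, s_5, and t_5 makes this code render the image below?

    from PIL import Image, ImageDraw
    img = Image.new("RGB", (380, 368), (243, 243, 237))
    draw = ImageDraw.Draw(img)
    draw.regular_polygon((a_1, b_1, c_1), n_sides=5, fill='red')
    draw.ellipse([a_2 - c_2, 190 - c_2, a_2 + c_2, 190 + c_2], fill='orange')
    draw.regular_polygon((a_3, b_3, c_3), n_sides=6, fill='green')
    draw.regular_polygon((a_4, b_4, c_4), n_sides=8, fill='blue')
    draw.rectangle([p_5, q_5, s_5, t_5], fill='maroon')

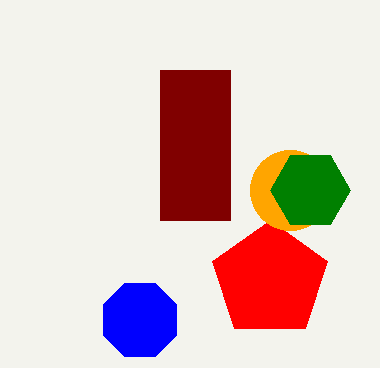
a_1 = 270, b_1 = 280, c_1 = 60, a_2 = 290, c_2 = 40, a_3 = 310, b_3 = 190, c_3 = 40, a_4 = 140, b_4 = 320, c_4 = 40, p_5 = 160, q_5 = 70, s_5 = 230, t_5 = 220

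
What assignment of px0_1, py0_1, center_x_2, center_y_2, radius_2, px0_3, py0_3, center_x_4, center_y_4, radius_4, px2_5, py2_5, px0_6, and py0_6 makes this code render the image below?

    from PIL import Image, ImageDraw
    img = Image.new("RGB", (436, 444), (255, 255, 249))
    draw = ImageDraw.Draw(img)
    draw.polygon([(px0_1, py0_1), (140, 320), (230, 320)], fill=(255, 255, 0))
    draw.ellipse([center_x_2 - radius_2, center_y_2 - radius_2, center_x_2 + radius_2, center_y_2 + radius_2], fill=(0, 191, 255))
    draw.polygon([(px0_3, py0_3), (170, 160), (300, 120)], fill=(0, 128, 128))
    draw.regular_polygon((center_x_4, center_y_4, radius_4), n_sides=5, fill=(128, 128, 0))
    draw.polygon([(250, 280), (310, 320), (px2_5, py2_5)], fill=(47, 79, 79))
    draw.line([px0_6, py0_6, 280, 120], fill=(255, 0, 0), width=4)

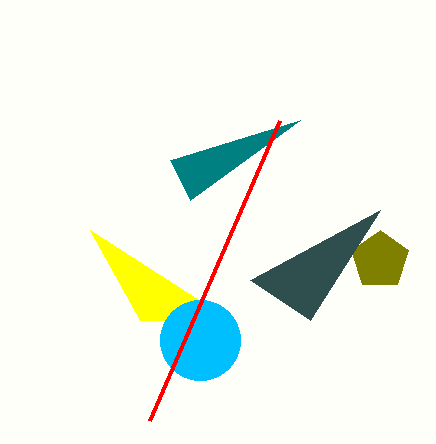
px0_1 = 90; py0_1 = 230; center_x_2 = 200; center_y_2 = 340; radius_2 = 40; px0_3 = 190; py0_3 = 200; center_x_4 = 380; center_y_4 = 260; radius_4 = 30; px2_5 = 380; py2_5 = 210; px0_6 = 150; py0_6 = 420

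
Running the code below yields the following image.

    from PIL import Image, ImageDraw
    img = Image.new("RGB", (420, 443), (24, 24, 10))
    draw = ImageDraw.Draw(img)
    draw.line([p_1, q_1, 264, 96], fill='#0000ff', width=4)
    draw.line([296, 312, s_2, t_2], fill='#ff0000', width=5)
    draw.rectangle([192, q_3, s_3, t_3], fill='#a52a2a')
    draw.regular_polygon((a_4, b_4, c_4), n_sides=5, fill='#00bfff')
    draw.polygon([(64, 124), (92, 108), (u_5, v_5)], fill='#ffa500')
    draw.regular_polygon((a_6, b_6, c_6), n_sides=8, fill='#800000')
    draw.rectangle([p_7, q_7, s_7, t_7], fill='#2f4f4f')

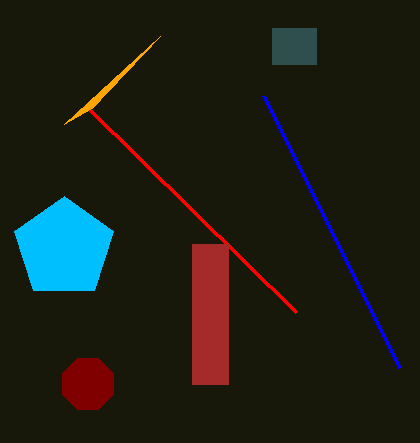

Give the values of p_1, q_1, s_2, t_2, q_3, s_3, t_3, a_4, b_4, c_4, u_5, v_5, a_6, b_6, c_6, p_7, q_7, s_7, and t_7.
p_1 = 400, q_1 = 368, s_2 = 88, t_2 = 108, q_3 = 244, s_3 = 228, t_3 = 384, a_4 = 64, b_4 = 248, c_4 = 52, u_5 = 160, v_5 = 36, a_6 = 88, b_6 = 384, c_6 = 28, p_7 = 272, q_7 = 28, s_7 = 316, t_7 = 64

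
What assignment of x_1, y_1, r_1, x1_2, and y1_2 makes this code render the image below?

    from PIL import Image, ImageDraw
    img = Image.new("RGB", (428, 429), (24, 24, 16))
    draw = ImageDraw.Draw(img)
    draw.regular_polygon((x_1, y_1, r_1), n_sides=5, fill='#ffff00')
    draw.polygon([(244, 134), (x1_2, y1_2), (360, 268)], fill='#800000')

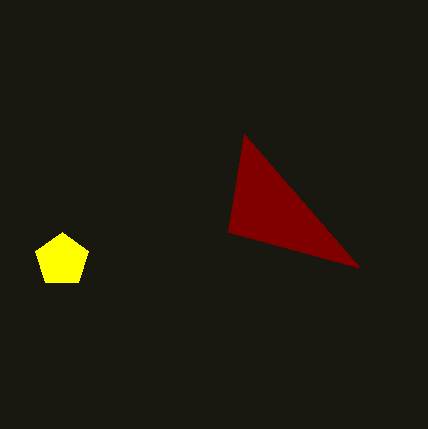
x_1 = 62
y_1 = 260
r_1 = 28
x1_2 = 228
y1_2 = 232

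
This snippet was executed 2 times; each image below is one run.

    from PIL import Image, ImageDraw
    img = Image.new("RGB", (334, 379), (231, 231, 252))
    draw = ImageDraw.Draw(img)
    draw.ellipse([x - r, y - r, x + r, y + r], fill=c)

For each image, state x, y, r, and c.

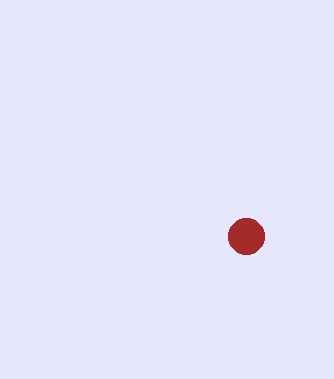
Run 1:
x = 246; y = 236; r = 18; c = 'brown'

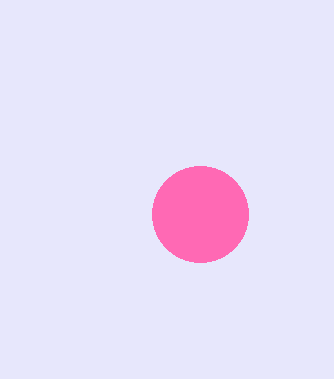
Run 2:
x = 200, y = 214, r = 48, c = 'hotpink'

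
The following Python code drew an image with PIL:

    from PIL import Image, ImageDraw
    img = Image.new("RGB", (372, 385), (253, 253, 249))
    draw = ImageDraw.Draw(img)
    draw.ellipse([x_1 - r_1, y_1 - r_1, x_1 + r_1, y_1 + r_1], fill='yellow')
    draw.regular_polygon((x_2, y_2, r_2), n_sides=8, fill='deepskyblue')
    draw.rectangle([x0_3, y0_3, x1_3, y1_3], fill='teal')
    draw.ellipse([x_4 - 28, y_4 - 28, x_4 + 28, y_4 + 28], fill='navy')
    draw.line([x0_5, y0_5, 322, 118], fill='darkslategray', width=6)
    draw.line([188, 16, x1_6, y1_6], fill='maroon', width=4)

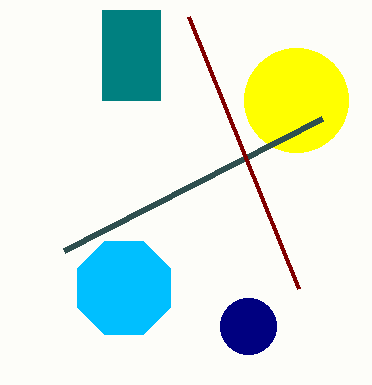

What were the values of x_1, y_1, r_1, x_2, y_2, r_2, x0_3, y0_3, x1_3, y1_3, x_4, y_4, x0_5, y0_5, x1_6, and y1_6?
x_1 = 296, y_1 = 100, r_1 = 52, x_2 = 124, y_2 = 288, r_2 = 50, x0_3 = 102, y0_3 = 10, x1_3 = 160, y1_3 = 100, x_4 = 248, y_4 = 326, x0_5 = 64, y0_5 = 250, x1_6 = 298, y1_6 = 288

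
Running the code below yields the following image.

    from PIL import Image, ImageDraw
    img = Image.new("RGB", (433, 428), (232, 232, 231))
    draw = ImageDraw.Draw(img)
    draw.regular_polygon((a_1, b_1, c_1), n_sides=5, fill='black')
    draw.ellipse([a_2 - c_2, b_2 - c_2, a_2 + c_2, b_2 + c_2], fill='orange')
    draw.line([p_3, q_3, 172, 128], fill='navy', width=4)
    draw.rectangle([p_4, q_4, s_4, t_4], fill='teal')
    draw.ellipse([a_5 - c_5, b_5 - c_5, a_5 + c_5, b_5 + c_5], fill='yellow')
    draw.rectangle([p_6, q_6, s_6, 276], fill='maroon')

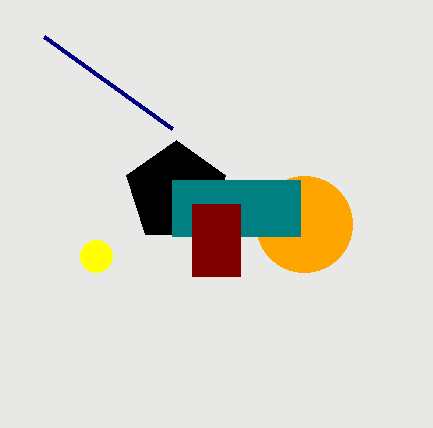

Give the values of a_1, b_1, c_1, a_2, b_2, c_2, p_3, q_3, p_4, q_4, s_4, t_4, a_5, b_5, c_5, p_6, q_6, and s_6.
a_1 = 176, b_1 = 192, c_1 = 52, a_2 = 304, b_2 = 224, c_2 = 48, p_3 = 44, q_3 = 36, p_4 = 172, q_4 = 180, s_4 = 300, t_4 = 236, a_5 = 96, b_5 = 256, c_5 = 16, p_6 = 192, q_6 = 204, s_6 = 240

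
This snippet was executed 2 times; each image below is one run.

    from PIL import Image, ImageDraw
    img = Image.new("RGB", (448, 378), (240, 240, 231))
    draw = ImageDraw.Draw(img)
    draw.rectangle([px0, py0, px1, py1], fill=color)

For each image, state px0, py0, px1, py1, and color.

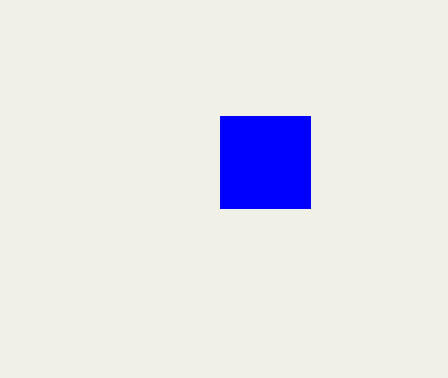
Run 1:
px0 = 220
py0 = 116
px1 = 310
py1 = 208
color = 'blue'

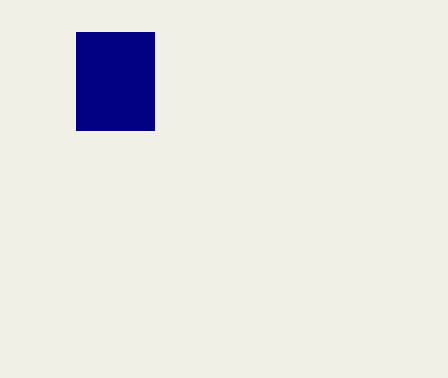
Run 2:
px0 = 76
py0 = 32
px1 = 154
py1 = 130
color = 'navy'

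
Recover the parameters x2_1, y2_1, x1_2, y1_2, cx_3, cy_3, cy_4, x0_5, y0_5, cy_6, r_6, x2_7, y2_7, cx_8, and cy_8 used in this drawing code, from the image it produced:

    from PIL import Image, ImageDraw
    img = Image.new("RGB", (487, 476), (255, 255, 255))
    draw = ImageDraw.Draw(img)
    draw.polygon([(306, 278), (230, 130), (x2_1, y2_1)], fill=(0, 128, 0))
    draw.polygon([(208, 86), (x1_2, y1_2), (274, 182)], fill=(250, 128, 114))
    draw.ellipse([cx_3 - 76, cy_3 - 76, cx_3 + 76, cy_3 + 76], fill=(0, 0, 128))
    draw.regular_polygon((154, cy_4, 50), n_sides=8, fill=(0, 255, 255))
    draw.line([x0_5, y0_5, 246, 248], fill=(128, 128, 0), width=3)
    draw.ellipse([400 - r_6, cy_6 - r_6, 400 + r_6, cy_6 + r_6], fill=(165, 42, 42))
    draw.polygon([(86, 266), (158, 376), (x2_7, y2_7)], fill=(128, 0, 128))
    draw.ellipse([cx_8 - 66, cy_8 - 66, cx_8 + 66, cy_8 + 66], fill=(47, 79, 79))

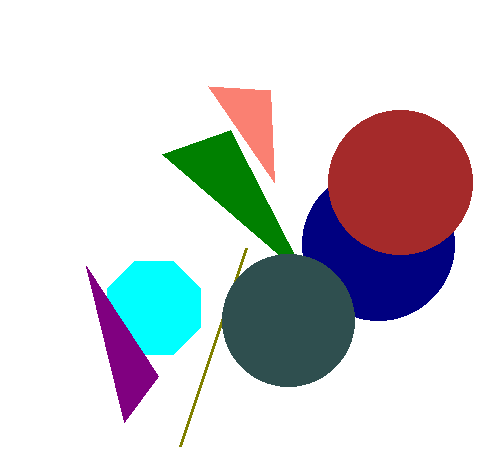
x2_1 = 162, y2_1 = 154, x1_2 = 270, y1_2 = 90, cx_3 = 378, cy_3 = 244, cy_4 = 308, x0_5 = 180, y0_5 = 446, cy_6 = 182, r_6 = 72, x2_7 = 124, y2_7 = 422, cx_8 = 288, cy_8 = 320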